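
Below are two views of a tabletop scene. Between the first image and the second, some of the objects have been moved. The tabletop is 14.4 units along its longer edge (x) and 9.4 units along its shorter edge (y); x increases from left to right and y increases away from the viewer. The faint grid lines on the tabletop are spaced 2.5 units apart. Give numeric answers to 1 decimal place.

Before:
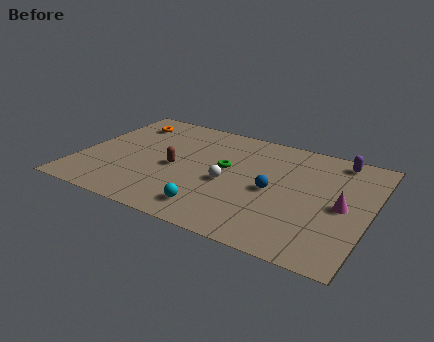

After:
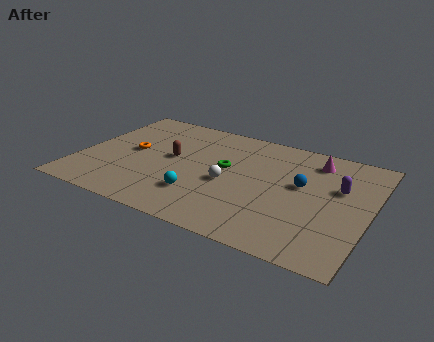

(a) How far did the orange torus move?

2.7

The orange torus was near (1.8, 7.5) before and (2.5, 4.9) after, so it travelled √(0.7² + 2.6²) ≈ 2.7 units.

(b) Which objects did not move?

the green torus and the white sphere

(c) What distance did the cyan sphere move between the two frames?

1.2

From (7.1, 1.6) to (6.3, 2.5), the cyan sphere covered √(0.8² + 0.9²) ≈ 1.2 units.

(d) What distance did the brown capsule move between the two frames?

0.9

From (4.8, 4.3) to (4.5, 5.1), the brown capsule covered √(0.3² + 0.8²) ≈ 0.9 units.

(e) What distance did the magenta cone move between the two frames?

3.6

From (13.1, 4.5) to (11.4, 7.7), the magenta cone covered √(1.7² + 3.2²) ≈ 3.6 units.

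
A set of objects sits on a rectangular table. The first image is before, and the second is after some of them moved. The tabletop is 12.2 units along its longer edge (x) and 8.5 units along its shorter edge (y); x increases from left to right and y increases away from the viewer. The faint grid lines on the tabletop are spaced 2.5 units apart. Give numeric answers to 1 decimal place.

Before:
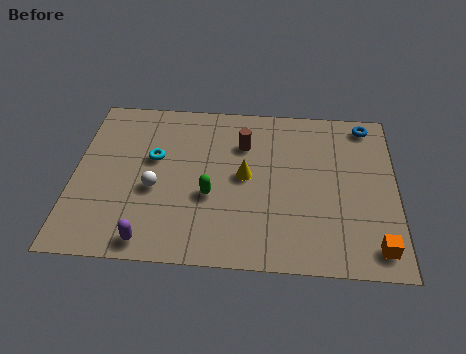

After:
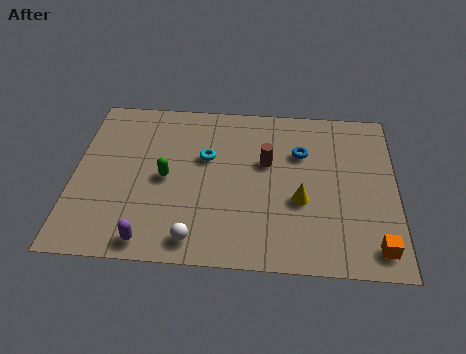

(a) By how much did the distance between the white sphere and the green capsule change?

+1.1

They were about 2.1 units apart before and 3.2 after — 1.1 units further apart.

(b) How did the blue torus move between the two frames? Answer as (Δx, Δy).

(-2.5, -1.7)

The blue torus was at about (11.1, 7.5) and moved to about (8.6, 5.8).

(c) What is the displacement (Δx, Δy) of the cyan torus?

(2.0, 0.2)

The cyan torus was at about (3.0, 5.1) and moved to about (5.0, 5.3).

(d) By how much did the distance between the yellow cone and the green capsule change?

+3.5

They were about 1.7 units apart before and 5.2 after — 3.5 units further apart.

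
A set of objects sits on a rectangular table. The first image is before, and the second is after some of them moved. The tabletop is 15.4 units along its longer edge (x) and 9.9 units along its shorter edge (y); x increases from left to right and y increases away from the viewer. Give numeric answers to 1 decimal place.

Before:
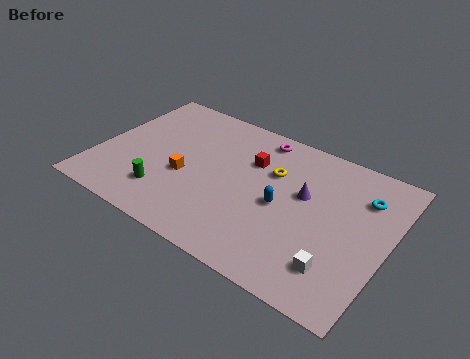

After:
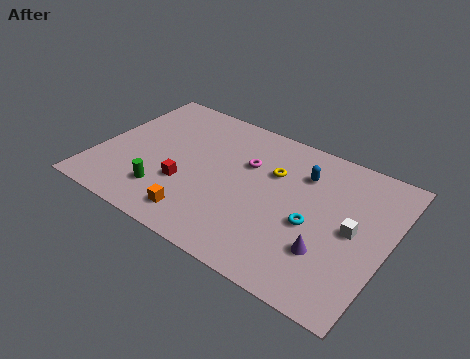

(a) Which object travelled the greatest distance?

the red cube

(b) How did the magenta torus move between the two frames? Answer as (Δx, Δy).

(-0.3, -2.2)

The magenta torus started near (8.0, 8.7) and ended near (7.7, 6.5).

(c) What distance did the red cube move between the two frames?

4.5

From (7.9, 6.8) to (4.9, 3.4), the red cube covered √(3.0² + 3.4²) ≈ 4.5 units.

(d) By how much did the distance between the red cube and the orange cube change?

-2.1

Before: roughly 4.2 units apart; after: 2.1. That's 2.1 units closer together.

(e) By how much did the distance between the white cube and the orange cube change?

-0.3

Before: roughly 8.6 units apart; after: 8.3. That's 0.3 units closer together.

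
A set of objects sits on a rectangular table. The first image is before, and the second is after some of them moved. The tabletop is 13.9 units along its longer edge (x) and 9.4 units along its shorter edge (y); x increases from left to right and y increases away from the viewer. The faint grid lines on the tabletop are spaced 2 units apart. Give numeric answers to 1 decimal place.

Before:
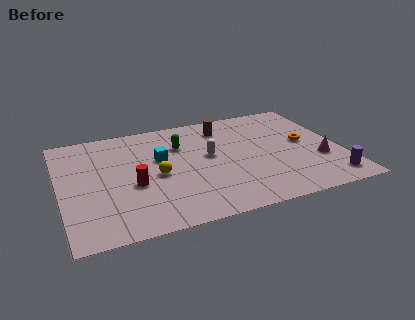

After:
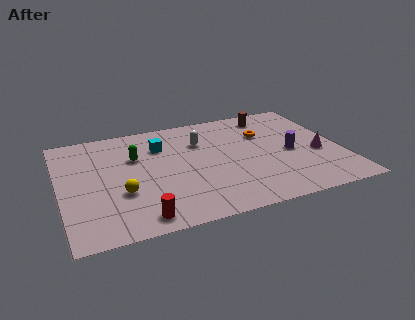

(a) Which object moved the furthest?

the purple cylinder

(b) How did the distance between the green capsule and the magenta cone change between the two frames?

+1.8

They were about 7.4 units apart before and 9.2 after — 1.8 units further apart.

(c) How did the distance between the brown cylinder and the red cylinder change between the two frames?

+3.8

Before: roughly 6.2 units apart; after: 10.0. That's 3.8 units further apart.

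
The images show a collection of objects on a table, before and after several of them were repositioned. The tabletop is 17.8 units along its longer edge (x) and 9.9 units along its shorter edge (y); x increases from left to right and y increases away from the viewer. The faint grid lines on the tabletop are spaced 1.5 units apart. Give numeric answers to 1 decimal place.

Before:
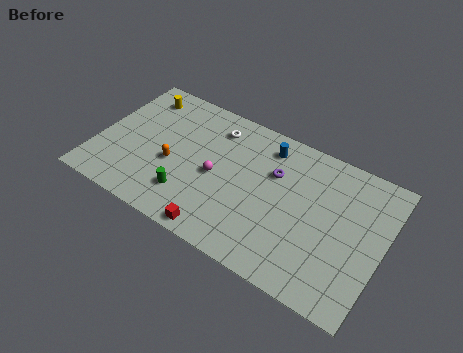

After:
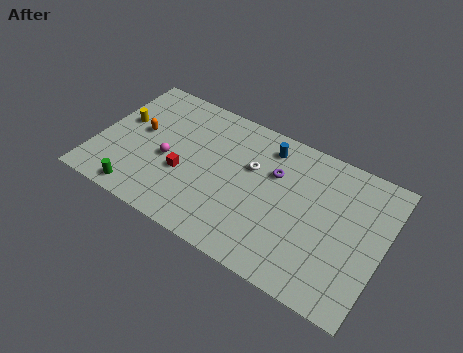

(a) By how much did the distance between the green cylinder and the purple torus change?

+3.1

Before: roughly 6.4 units apart; after: 9.5. That's 3.1 units further apart.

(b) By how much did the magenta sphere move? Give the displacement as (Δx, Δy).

(-3.0, -0.3)

The magenta sphere was at about (7.5, 4.6) and moved to about (4.5, 4.3).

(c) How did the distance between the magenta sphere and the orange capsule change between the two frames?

-0.4

They were about 2.7 units apart before and 2.3 after — 0.4 units closer together.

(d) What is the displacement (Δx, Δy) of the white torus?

(2.6, -1.7)

From the two frames, the white torus sits at roughly (6.9, 8.0) before and (9.5, 6.3) after.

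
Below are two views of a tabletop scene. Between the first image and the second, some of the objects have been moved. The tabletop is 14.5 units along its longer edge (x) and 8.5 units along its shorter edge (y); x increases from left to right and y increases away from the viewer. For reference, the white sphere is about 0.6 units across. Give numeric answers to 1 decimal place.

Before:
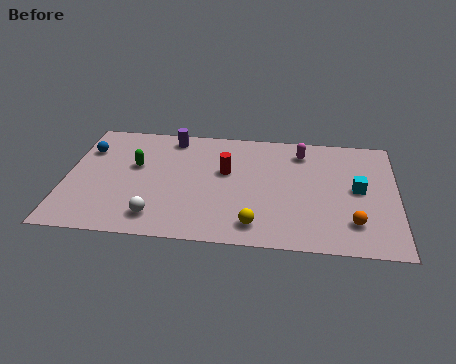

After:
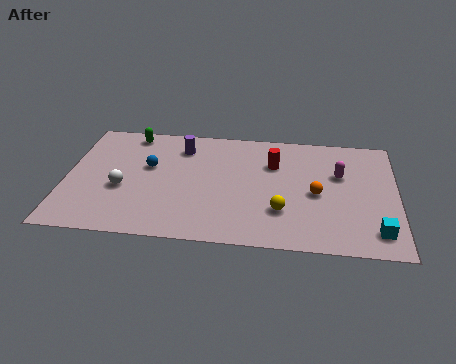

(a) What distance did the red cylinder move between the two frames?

2.2

From (7.0, 5.1) to (9.1, 5.9), the red cylinder covered √(2.1² + 0.8²) ≈ 2.2 units.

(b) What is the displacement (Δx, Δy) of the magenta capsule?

(1.7, -1.5)

The magenta capsule started near (10.3, 6.9) and ended near (12.0, 5.4).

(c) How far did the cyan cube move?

3.0

From (12.8, 4.4) to (13.6, 1.5), the cyan cube covered √(0.8² + 2.9²) ≈ 3.0 units.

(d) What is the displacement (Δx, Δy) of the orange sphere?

(-1.6, 1.9)

The orange sphere was at about (12.6, 2.0) and moved to about (11.0, 3.9).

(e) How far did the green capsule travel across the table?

2.4

The green capsule was near (3.0, 5.1) before and (2.7, 7.5) after, so it travelled √(0.3² + 2.4²) ≈ 2.4 units.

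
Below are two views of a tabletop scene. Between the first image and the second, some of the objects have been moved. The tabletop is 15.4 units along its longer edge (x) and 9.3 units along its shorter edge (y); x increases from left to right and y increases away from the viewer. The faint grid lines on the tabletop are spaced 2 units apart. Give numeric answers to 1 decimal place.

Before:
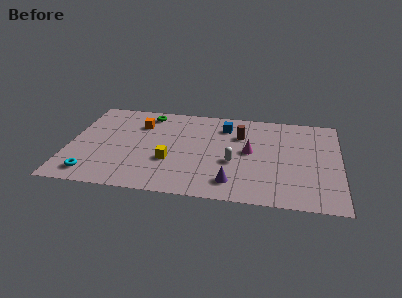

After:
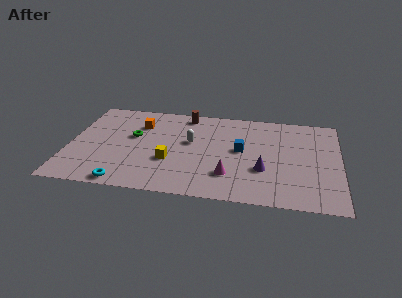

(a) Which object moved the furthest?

the brown cylinder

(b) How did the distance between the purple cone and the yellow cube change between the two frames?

+1.4

Before: roughly 3.9 units apart; after: 5.3. That's 1.4 units further apart.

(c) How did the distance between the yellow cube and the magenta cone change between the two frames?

-1.3

Before: roughly 4.8 units apart; after: 3.5. That's 1.3 units closer together.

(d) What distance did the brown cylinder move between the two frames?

3.6

The brown cylinder was near (9.7, 6.5) before and (6.5, 8.2) after, so it travelled √(3.2² + 1.7²) ≈ 3.6 units.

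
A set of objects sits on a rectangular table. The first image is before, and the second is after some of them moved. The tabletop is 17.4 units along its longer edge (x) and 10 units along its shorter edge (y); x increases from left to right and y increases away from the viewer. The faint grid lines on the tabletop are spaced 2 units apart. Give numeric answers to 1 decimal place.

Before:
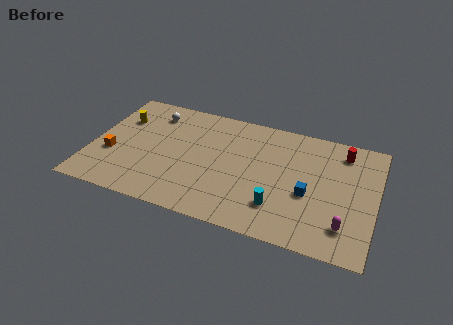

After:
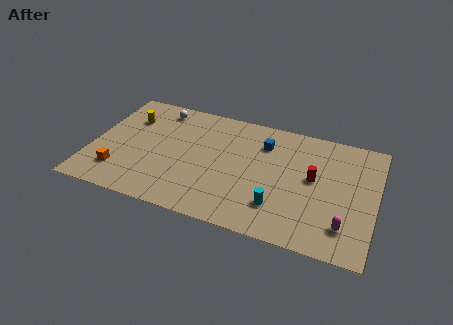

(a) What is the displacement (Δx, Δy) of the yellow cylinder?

(0.5, 0.2)

The yellow cylinder started near (1.5, 7.0) and ended near (2.0, 7.2).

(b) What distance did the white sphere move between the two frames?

0.6

From (3.4, 8.1) to (3.7, 8.6), the white sphere covered √(0.3² + 0.5²) ≈ 0.6 units.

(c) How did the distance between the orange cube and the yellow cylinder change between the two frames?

+1.6

Before: roughly 3.3 units apart; after: 4.9. That's 1.6 units further apart.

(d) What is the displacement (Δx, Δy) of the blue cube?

(-3.0, 3.4)

The blue cube was at about (13.4, 4.1) and moved to about (10.4, 7.5).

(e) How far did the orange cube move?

1.5

The orange cube moved from about (1.3, 3.7) to (1.9, 2.3), a distance of √(0.6² + 1.4²) ≈ 1.5.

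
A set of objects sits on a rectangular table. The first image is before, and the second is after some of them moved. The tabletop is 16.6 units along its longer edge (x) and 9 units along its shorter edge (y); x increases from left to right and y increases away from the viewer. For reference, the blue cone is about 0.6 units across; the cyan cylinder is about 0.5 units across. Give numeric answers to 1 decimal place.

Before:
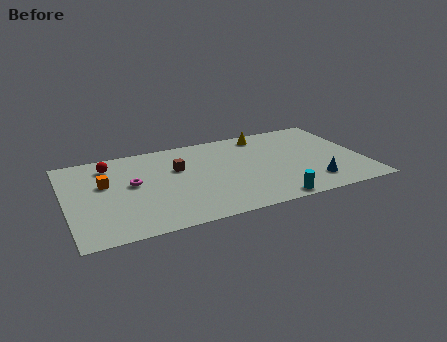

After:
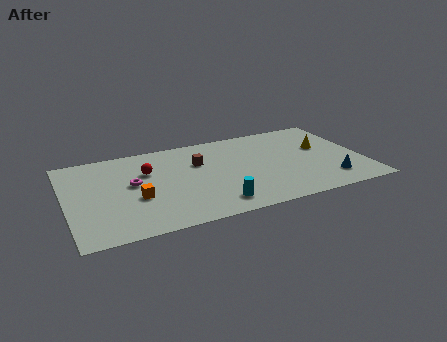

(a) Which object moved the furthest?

the yellow cone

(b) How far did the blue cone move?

1.0

The blue cone moved from about (13.5, 1.9) to (14.5, 1.9), a distance of √(1.0² + 0.0²) ≈ 1.0.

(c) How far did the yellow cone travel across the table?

3.9

The yellow cone moved from about (11.4, 7.8) to (14.5, 5.4), a distance of √(3.1² + 2.4²) ≈ 3.9.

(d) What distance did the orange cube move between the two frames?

2.6

The orange cube moved from about (2.2, 5.5) to (3.8, 3.5), a distance of √(1.6² + 2.0²) ≈ 2.6.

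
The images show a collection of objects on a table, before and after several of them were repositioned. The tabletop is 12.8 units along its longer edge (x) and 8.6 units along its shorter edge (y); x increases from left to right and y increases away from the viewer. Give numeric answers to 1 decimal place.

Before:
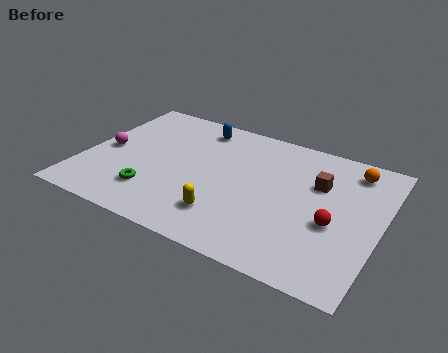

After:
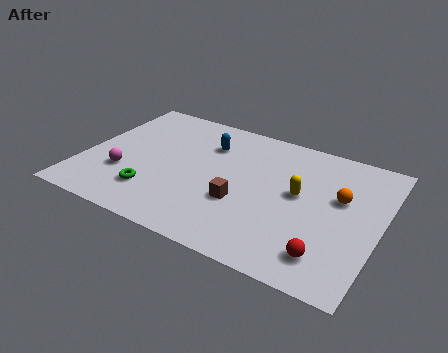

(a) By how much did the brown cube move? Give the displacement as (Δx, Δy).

(-3.0, -2.6)

The brown cube was at about (10.0, 5.7) and moved to about (7.0, 3.1).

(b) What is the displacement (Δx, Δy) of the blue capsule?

(0.6, -1.0)

The blue capsule started near (4.5, 7.3) and ended near (5.1, 6.3).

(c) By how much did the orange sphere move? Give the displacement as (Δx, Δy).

(-0.3, -2.0)

The orange sphere was at about (11.3, 7.2) and moved to about (11.0, 5.2).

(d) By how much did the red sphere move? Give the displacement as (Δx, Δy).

(0.0, -1.9)

From the two frames, the red sphere sits at roughly (10.9, 3.5) before and (10.9, 1.6) after.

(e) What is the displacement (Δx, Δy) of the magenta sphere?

(1.0, -1.3)

From the two frames, the magenta sphere sits at roughly (0.9, 4.1) before and (1.9, 2.8) after.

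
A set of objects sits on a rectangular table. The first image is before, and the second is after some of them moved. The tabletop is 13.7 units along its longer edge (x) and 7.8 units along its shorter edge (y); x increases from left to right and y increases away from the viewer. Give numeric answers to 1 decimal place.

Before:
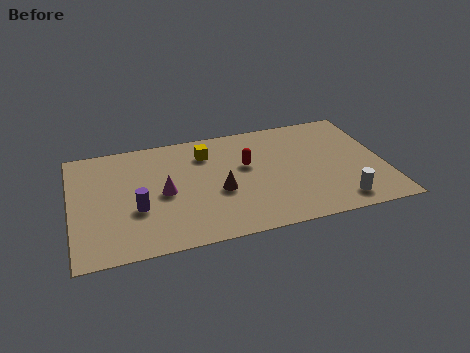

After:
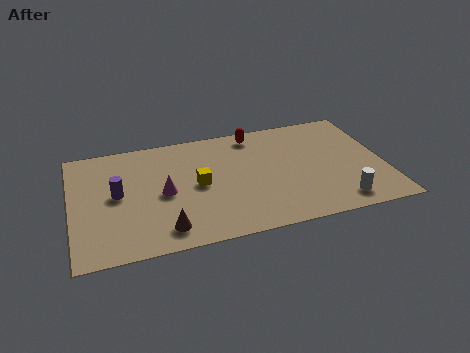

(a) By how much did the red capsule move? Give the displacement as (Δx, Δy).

(0.5, 2.1)

The red capsule started near (7.7, 4.7) and ended near (8.2, 6.8).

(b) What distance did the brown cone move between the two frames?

3.1

The brown cone moved from about (6.4, 3.2) to (3.9, 1.3), a distance of √(2.5² + 1.9²) ≈ 3.1.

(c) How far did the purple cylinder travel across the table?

1.4

From (2.8, 2.9) to (2.0, 4.1), the purple cylinder covered √(0.8² + 1.2²) ≈ 1.4 units.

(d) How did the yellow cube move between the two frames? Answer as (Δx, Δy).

(-0.5, -2.1)

From the two frames, the yellow cube sits at roughly (6.0, 6.0) before and (5.5, 3.9) after.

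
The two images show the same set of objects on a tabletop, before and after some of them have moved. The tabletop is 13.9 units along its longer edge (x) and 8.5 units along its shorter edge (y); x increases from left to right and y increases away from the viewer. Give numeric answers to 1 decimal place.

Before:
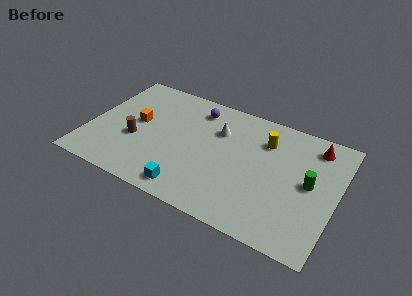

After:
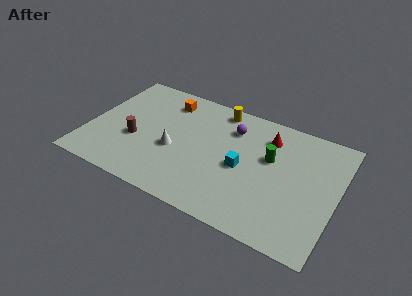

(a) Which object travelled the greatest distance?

the cyan cube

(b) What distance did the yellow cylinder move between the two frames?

3.0

The yellow cylinder was near (9.7, 6.3) before and (6.9, 7.5) after, so it travelled √(2.8² + 1.2²) ≈ 3.0 units.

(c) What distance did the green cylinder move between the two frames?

2.4

The green cylinder was near (12.4, 4.4) before and (10.1, 5.2) after, so it travelled √(2.3² + 0.8²) ≈ 2.4 units.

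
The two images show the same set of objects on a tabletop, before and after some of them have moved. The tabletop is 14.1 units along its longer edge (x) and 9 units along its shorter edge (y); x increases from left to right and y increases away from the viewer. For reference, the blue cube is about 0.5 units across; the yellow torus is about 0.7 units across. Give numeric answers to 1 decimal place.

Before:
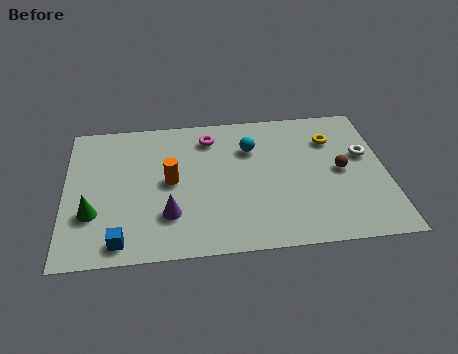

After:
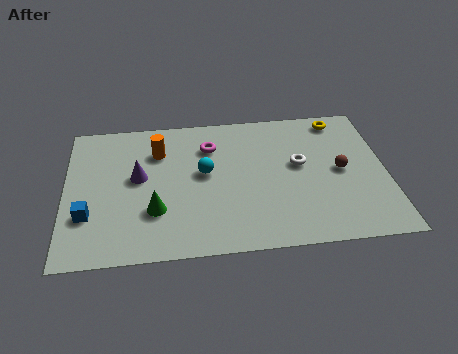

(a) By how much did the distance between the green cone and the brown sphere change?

-2.6

Before: roughly 11.0 units apart; after: 8.4. That's 2.6 units closer together.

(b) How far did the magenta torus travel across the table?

0.6

The magenta torus moved from about (6.4, 7.3) to (6.4, 6.7), a distance of √(0.0² + 0.6²) ≈ 0.6.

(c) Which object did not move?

the brown sphere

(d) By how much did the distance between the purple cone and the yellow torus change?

+1.1

The distance was about 8.4 in the first image and 9.5 in the second, so they moved 1.1 units further apart.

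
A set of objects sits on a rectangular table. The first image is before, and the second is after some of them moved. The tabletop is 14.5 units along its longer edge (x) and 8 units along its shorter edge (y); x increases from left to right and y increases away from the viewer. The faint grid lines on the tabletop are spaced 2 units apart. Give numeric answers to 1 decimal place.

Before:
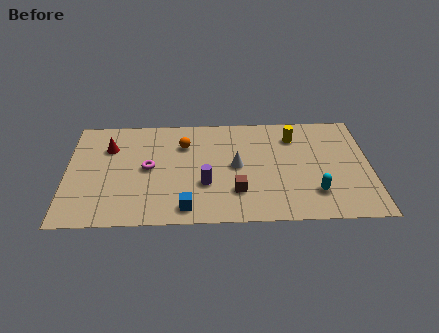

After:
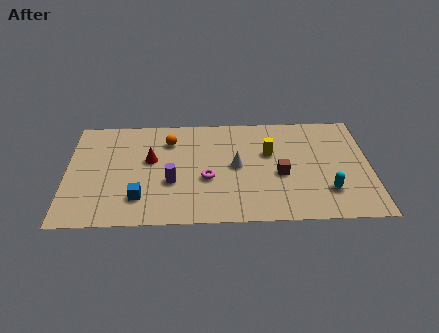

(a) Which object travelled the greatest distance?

the magenta torus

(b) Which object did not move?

the white cone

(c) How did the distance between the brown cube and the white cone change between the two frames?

+0.3

Before: roughly 1.9 units apart; after: 2.2. That's 0.3 units further apart.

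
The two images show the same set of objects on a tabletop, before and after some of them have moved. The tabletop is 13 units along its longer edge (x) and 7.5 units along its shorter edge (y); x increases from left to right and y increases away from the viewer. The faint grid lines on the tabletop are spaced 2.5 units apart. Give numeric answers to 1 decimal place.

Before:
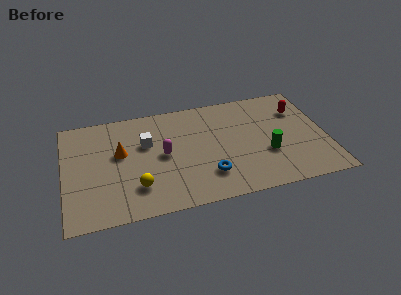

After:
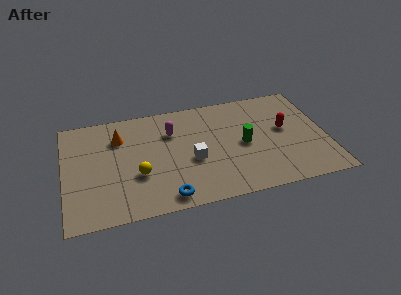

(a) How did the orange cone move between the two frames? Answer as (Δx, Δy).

(0.0, 1.1)

The orange cone started near (2.8, 4.4) and ended near (2.8, 5.5).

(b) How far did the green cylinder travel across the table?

1.4

The green cylinder was near (10.0, 2.7) before and (8.9, 3.6) after, so it travelled √(1.1² + 0.9²) ≈ 1.4 units.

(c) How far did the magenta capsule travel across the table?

1.6

From (4.9, 3.8) to (5.4, 5.3), the magenta capsule covered √(0.5² + 1.5²) ≈ 1.6 units.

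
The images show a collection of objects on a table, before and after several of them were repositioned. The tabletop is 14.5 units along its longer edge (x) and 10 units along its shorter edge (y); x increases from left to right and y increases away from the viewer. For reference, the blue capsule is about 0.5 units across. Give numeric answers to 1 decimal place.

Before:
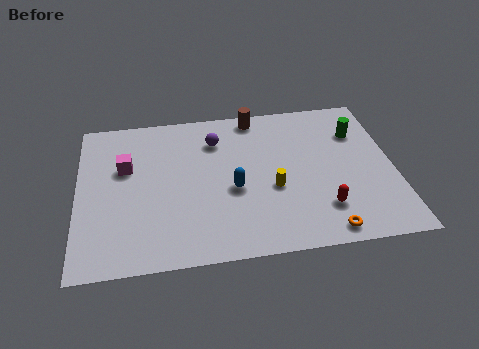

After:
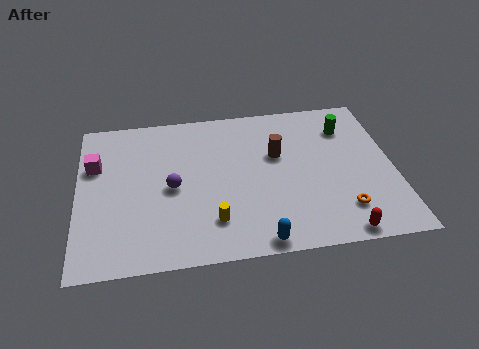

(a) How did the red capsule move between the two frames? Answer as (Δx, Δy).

(0.7, -1.6)

The red capsule started near (11.1, 2.4) and ended near (11.8, 0.8).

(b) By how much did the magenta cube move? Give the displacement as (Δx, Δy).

(-1.4, 0.3)

The magenta cube started near (2.2, 6.3) and ended near (0.8, 6.6).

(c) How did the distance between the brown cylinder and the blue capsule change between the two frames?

+0.6

Before: roughly 4.9 units apart; after: 5.5. That's 0.6 units further apart.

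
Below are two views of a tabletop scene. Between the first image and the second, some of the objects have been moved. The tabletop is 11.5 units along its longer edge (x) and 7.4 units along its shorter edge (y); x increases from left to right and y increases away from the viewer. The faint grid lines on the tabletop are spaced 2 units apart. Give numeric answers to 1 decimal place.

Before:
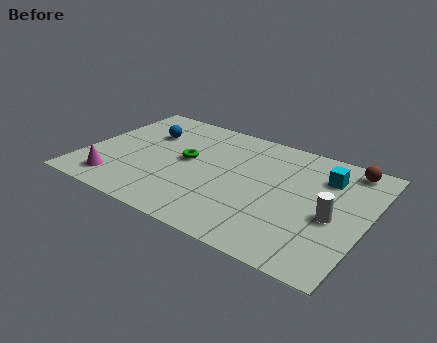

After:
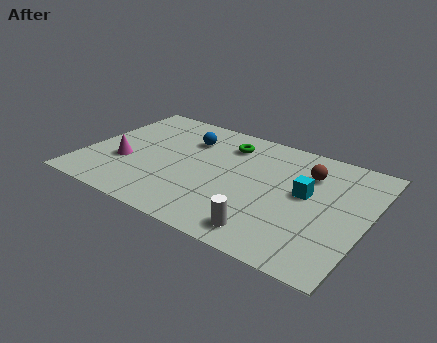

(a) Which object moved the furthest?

the white cylinder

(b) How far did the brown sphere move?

1.9

The brown sphere was near (10.4, 6.5) before and (8.9, 5.4) after, so it travelled √(1.5² + 1.1²) ≈ 1.9 units.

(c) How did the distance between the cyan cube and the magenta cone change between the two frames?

-1.6

The distance was about 9.0 in the first image and 7.4 in the second, so they moved 1.6 units closer together.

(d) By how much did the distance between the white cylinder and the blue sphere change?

-2.3

They were about 8.2 units apart before and 5.9 after — 2.3 units closer together.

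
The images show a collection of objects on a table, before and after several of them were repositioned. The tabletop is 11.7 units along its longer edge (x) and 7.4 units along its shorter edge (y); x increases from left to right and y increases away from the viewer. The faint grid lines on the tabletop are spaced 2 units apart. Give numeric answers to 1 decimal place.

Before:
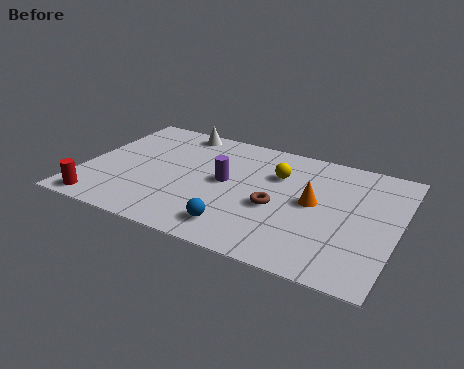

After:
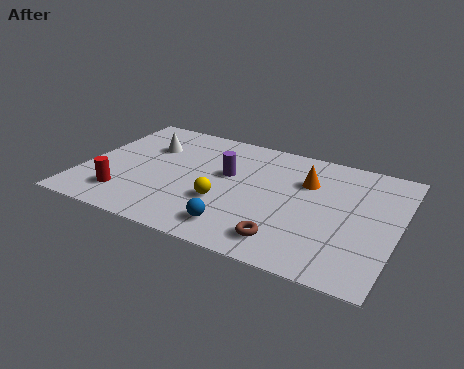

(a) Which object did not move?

the blue sphere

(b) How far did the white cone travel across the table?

1.7

From (3.1, 6.6) to (2.2, 5.1), the white cone covered √(0.9² + 1.5²) ≈ 1.7 units.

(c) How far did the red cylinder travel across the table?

1.1

The red cylinder was near (1.0, 0.8) before and (1.8, 1.6) after, so it travelled √(0.8² + 0.8²) ≈ 1.1 units.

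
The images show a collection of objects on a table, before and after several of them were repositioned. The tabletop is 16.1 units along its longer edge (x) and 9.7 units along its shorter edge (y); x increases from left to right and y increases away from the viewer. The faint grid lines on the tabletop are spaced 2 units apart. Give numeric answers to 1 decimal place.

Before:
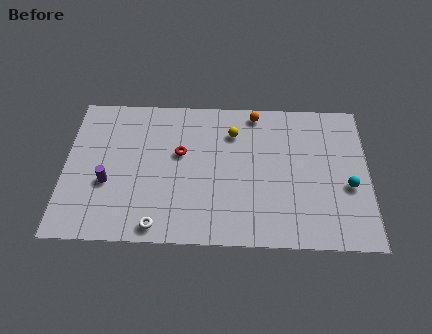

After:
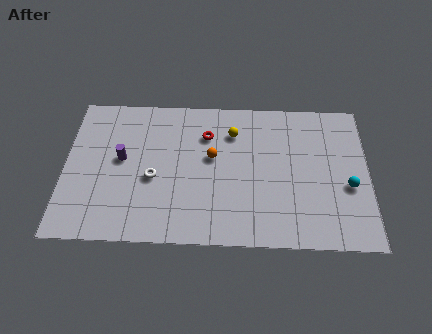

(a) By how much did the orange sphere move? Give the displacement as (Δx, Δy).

(-2.3, -3.1)

The orange sphere started near (10.1, 8.7) and ended near (7.8, 5.6).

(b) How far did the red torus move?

1.9

The red torus was near (6.1, 5.8) before and (7.5, 7.1) after, so it travelled √(1.4² + 1.3²) ≈ 1.9 units.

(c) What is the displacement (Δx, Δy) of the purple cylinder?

(0.7, 1.6)

The purple cylinder was at about (2.3, 3.7) and moved to about (3.0, 5.3).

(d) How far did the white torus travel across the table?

3.1

The white torus was near (5.0, 1.0) before and (4.7, 4.1) after, so it travelled √(0.3² + 3.1²) ≈ 3.1 units.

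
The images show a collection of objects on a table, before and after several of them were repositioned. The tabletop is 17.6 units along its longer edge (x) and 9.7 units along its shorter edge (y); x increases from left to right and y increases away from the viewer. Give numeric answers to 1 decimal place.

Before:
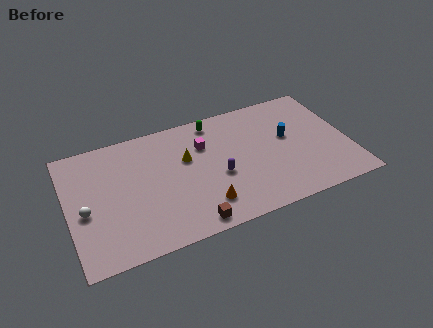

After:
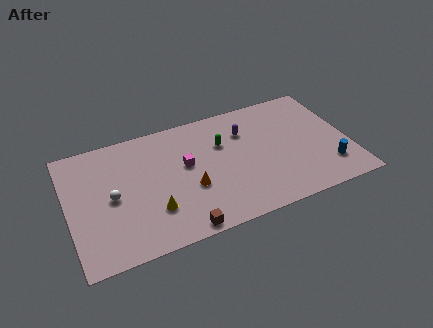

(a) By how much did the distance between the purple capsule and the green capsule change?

-2.9

They were about 4.5 units apart before and 1.6 after — 2.9 units closer together.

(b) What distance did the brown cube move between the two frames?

0.6

The brown cube moved from about (7.2, 1.0) to (6.6, 0.8), a distance of √(0.6² + 0.2²) ≈ 0.6.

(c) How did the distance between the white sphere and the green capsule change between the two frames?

-2.2

They were about 9.5 units apart before and 7.3 after — 2.2 units closer together.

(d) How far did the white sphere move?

1.8

From (1.0, 4.2) to (2.7, 4.7), the white sphere covered √(1.7² + 0.5²) ≈ 1.8 units.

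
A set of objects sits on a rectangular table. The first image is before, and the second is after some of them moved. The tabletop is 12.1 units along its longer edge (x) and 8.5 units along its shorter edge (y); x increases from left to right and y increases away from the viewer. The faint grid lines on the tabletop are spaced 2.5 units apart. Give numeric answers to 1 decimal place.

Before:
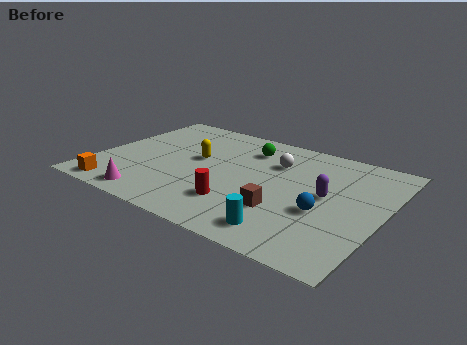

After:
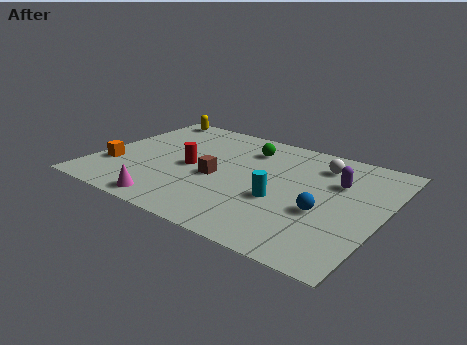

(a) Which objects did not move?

the blue sphere and the green sphere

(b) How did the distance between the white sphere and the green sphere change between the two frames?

+1.7

Before: roughly 1.4 units apart; after: 3.1. That's 1.7 units further apart.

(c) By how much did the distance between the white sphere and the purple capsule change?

-1.5

The distance was about 2.8 in the first image and 1.3 in the second, so they moved 1.5 units closer together.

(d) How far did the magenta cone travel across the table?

0.9

From (2.9, 1.0) to (3.8, 0.9), the magenta cone covered √(0.9² + 0.1²) ≈ 0.9 units.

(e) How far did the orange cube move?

1.8

From (1.4, 0.9) to (0.9, 2.6), the orange cube covered √(0.5² + 1.7²) ≈ 1.8 units.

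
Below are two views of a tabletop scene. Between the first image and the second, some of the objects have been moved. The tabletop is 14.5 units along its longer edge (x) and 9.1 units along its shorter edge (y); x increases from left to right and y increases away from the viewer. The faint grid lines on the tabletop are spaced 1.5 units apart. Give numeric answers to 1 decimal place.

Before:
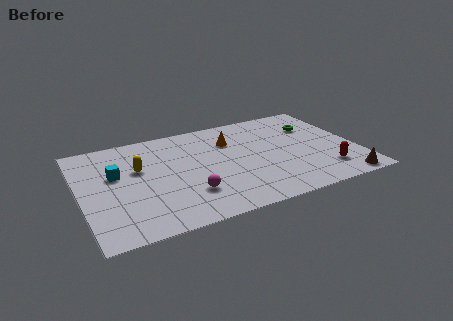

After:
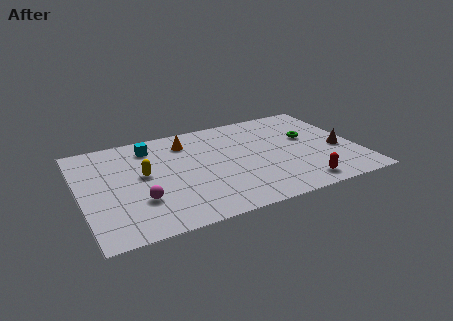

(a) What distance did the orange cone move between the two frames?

2.4

The orange cone was near (8.1, 6.5) before and (5.8, 7.2) after, so it travelled √(2.3² + 0.7²) ≈ 2.4 units.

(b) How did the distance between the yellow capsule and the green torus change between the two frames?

-0.7

Before: roughly 9.5 units apart; after: 8.8. That's 0.7 units closer together.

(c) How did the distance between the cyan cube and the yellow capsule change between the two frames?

+1.3

The distance was about 1.2 in the first image and 2.5 in the second, so they moved 1.3 units further apart.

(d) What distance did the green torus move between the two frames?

1.1

The green torus was near (12.6, 6.4) before and (12.1, 5.4) after, so it travelled √(0.5² + 1.0²) ≈ 1.1 units.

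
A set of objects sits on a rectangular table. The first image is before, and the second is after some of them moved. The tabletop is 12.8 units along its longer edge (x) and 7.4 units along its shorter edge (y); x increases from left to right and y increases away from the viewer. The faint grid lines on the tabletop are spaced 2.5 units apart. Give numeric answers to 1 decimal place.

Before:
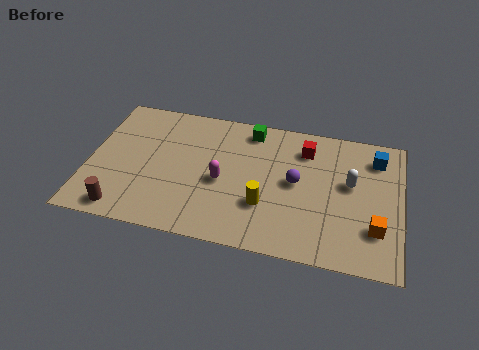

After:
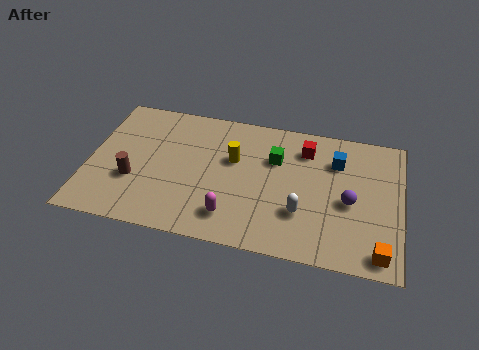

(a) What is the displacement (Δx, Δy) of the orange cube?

(0.2, -1.2)

The orange cube started near (11.8, 2.1) and ended near (12.0, 0.9).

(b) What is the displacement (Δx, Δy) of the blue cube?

(-1.6, -0.5)

The blue cube was at about (11.7, 5.9) and moved to about (10.1, 5.4).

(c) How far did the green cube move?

1.8

From (6.5, 6.4) to (7.6, 5.0), the green cube covered √(1.1² + 1.4²) ≈ 1.8 units.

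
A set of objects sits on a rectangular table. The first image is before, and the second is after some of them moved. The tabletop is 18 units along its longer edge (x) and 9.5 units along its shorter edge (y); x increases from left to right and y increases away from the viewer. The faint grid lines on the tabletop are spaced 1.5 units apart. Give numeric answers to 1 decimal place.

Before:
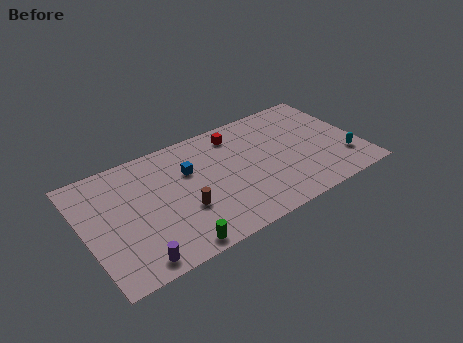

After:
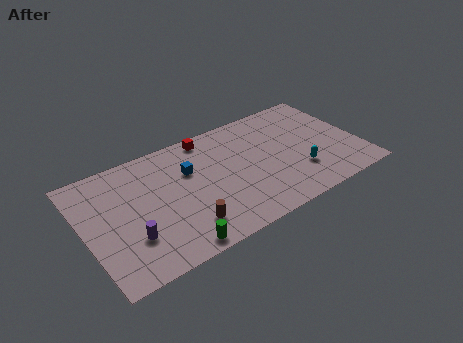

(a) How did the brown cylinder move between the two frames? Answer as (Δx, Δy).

(-0.1, -1.3)

From the two frames, the brown cylinder sits at roughly (6.2, 3.4) before and (6.1, 2.1) after.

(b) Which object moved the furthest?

the cyan capsule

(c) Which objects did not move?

the blue cube and the green cylinder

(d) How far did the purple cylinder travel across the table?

1.8

The purple cylinder moved from about (2.7, 1.1) to (2.7, 2.9), a distance of √(0.0² + 1.8²) ≈ 1.8.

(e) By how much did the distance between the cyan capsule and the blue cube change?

-2.9

They were about 10.5 units apart before and 7.6 after — 2.9 units closer together.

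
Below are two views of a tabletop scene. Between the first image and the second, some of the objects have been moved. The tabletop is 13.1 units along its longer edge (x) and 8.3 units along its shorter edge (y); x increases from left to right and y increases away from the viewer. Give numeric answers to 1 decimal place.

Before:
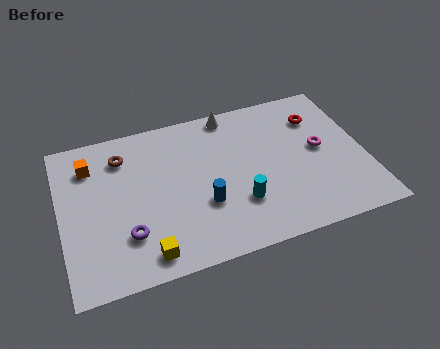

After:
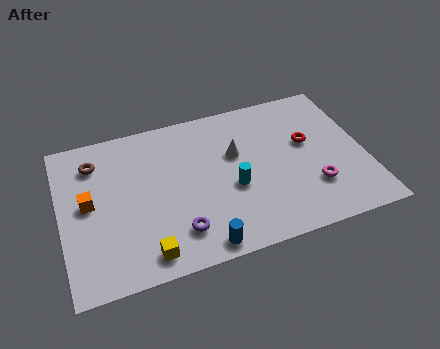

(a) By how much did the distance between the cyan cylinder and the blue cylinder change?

+1.5

Before: roughly 1.6 units apart; after: 3.1. That's 1.5 units further apart.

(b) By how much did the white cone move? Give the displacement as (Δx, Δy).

(0.0, -2.3)

The white cone started near (7.6, 7.5) and ended near (7.6, 5.2).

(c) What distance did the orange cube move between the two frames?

2.0

The orange cube was near (1.4, 6.4) before and (1.2, 4.4) after, so it travelled √(0.2² + 2.0²) ≈ 2.0 units.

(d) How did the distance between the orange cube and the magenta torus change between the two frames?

-0.3

The distance was about 10.0 in the first image and 9.7 in the second, so they moved 0.3 units closer together.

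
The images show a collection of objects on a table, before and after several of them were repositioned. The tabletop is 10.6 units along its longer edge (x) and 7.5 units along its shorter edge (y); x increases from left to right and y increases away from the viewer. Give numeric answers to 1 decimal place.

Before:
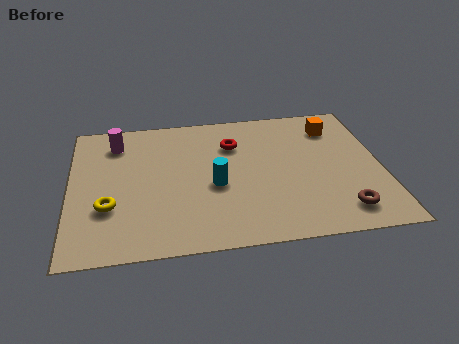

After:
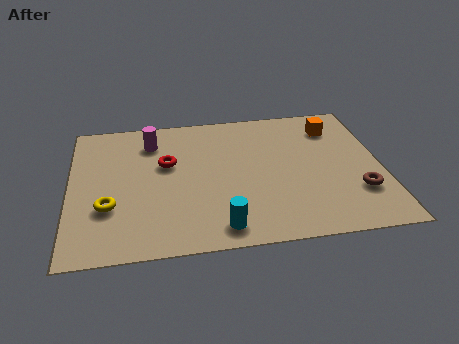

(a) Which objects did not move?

the orange cube and the yellow torus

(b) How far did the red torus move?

2.4

The red torus was near (5.6, 5.4) before and (3.3, 4.6) after, so it travelled √(2.3² + 0.8²) ≈ 2.4 units.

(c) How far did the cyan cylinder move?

2.2

The cyan cylinder moved from about (4.9, 3.2) to (5.0, 1.0), a distance of √(0.1² + 2.2²) ≈ 2.2.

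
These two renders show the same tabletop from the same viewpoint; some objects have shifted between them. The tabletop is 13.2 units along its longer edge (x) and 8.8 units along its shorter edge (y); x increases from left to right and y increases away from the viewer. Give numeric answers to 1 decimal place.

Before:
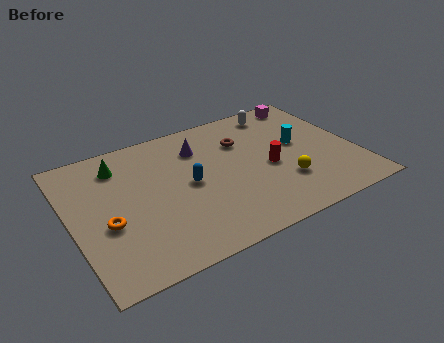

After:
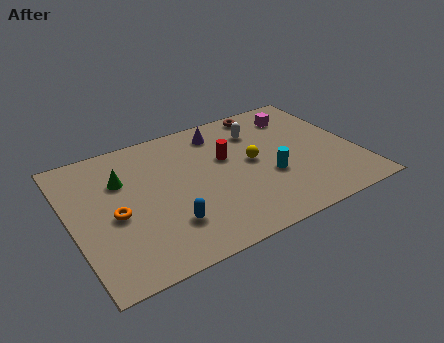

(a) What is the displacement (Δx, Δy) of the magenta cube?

(-0.7, -0.8)

From the two frames, the magenta cube sits at roughly (11.7, 7.8) before and (11.0, 7.0) after.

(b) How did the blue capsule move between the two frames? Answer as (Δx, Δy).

(-1.3, -2.1)

The blue capsule started near (5.4, 4.4) and ended near (4.1, 2.3).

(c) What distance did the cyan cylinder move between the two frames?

2.3

The cyan cylinder was near (10.7, 4.9) before and (9.0, 3.3) after, so it travelled √(1.7² + 1.6²) ≈ 2.3 units.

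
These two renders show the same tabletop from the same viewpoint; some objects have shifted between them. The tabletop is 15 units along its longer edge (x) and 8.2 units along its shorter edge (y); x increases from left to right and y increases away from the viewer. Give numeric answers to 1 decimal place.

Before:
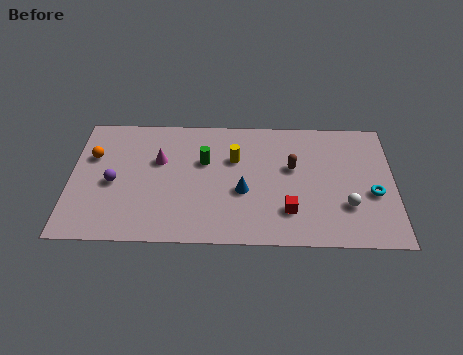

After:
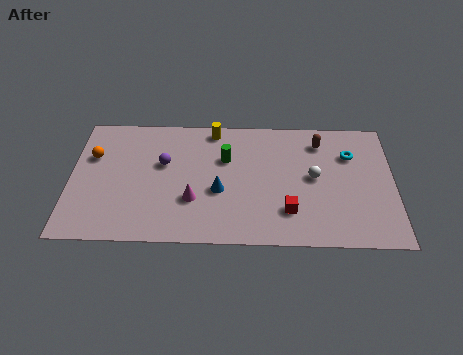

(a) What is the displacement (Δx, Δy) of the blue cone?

(-1.1, 0.0)

The blue cone started near (8.0, 3.3) and ended near (6.9, 3.3).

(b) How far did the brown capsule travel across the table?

2.1

The brown capsule was near (10.3, 4.9) before and (11.6, 6.6) after, so it travelled √(1.3² + 1.7²) ≈ 2.1 units.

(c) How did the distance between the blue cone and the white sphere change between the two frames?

-0.4

They were about 4.9 units apart before and 4.5 after — 0.4 units closer together.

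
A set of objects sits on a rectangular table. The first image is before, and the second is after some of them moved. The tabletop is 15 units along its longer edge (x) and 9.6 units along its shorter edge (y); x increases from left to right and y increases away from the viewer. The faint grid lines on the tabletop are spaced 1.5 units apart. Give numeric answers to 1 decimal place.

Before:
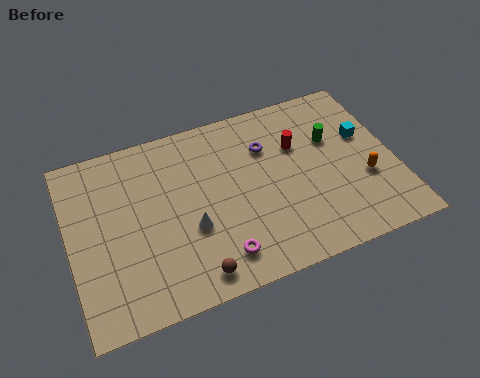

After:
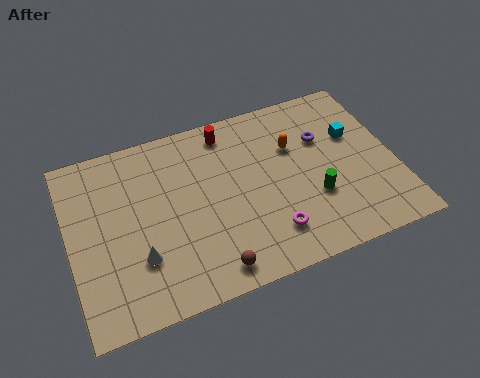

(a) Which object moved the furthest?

the orange capsule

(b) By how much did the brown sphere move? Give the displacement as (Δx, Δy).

(0.8, 0.0)

From the two frames, the brown sphere sits at roughly (5.3, 1.2) before and (6.1, 1.2) after.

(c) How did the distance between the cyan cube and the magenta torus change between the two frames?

-2.5

Before: roughly 8.4 units apart; after: 5.9. That's 2.5 units closer together.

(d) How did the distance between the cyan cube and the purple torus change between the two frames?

-3.2

They were about 4.6 units apart before and 1.4 after — 3.2 units closer together.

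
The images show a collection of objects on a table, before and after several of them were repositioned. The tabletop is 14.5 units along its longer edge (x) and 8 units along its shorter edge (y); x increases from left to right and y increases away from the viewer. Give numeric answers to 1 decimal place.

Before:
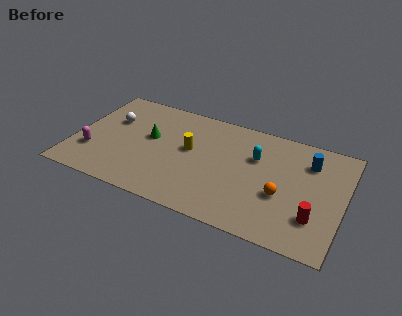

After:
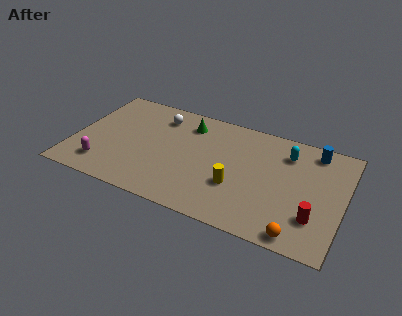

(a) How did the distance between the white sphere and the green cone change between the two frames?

-0.7

The distance was about 2.3 in the first image and 1.6 in the second, so they moved 0.7 units closer together.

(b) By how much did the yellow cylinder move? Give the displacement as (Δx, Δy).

(2.7, -1.7)

The yellow cylinder started near (6.2, 4.5) and ended near (8.9, 2.8).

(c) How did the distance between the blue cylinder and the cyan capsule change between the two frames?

-1.3

They were about 2.9 units apart before and 1.6 after — 1.3 units closer together.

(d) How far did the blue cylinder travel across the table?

0.9

From (12.5, 6.0) to (12.7, 6.9), the blue cylinder covered √(0.2² + 0.9²) ≈ 0.9 units.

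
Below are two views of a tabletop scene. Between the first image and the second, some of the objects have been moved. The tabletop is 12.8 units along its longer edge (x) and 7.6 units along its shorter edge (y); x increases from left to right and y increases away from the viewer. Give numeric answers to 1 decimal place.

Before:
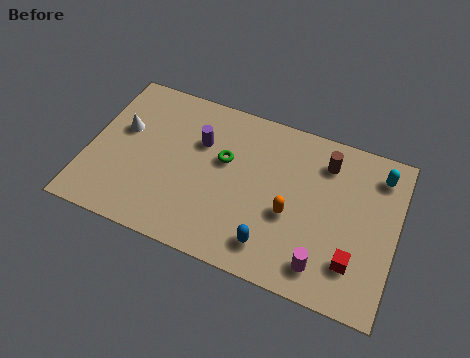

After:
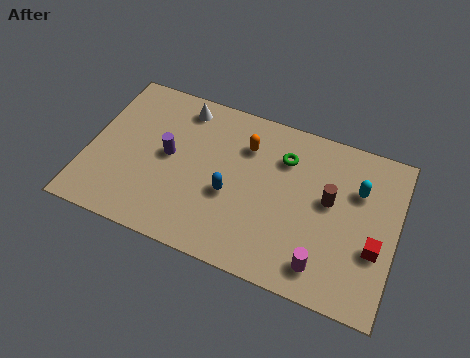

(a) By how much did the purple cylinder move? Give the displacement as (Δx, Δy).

(-1.2, -1.1)

From the two frames, the purple cylinder sits at roughly (4.5, 5.1) before and (3.3, 4.0) after.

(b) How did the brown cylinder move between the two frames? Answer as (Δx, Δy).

(0.3, -1.7)

From the two frames, the brown cylinder sits at roughly (9.7, 6.0) before and (10.0, 4.3) after.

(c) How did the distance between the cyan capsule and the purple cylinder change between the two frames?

+0.4

They were about 7.5 units apart before and 7.9 after — 0.4 units further apart.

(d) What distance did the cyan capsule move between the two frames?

1.3

The cyan capsule was near (11.9, 6.2) before and (11.1, 5.2) after, so it travelled √(0.8² + 1.0²) ≈ 1.3 units.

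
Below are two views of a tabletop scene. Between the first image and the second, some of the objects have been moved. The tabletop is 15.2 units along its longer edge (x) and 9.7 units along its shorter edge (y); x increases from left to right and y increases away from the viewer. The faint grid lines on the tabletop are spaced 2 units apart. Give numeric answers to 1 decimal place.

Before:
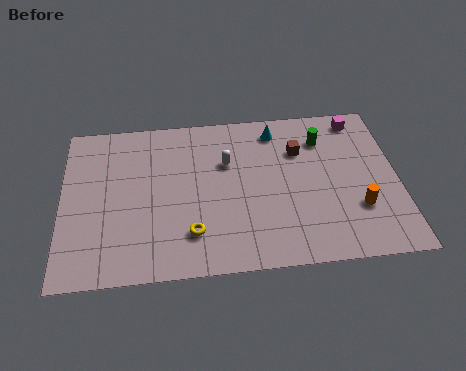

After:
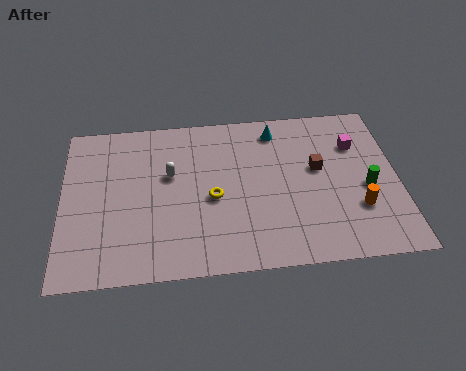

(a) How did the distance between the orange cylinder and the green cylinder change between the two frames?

-3.3

The distance was about 4.6 in the first image and 1.3 in the second, so they moved 3.3 units closer together.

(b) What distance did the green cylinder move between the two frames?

3.7

From (11.9, 7.4) to (13.8, 4.2), the green cylinder covered √(1.9² + 3.2²) ≈ 3.7 units.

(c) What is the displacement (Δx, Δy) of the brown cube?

(0.8, -1.2)

The brown cube was at about (10.8, 6.8) and moved to about (11.6, 5.6).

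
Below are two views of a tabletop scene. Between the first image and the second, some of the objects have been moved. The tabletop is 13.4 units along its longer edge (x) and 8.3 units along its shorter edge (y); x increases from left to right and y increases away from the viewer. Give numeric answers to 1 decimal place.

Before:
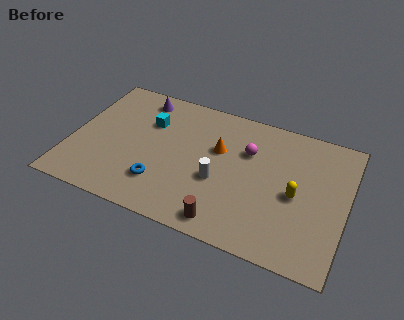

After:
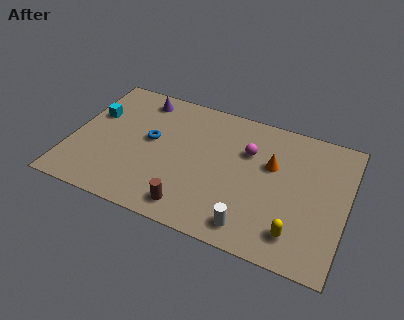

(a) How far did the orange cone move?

2.6

The orange cone was near (7.1, 5.2) before and (9.7, 5.2) after, so it travelled √(2.6² + 0.0²) ≈ 2.6 units.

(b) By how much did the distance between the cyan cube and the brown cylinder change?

+0.3

They were about 6.4 units apart before and 6.7 after — 0.3 units further apart.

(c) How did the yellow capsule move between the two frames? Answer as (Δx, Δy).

(0.2, -2.2)

From the two frames, the yellow capsule sits at roughly (11.0, 3.8) before and (11.2, 1.6) after.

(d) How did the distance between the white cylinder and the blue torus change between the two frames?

+3.3

Before: roughly 3.0 units apart; after: 6.3. That's 3.3 units further apart.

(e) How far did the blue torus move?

2.6

The blue torus was near (4.6, 2.1) before and (3.8, 4.6) after, so it travelled √(0.8² + 2.5²) ≈ 2.6 units.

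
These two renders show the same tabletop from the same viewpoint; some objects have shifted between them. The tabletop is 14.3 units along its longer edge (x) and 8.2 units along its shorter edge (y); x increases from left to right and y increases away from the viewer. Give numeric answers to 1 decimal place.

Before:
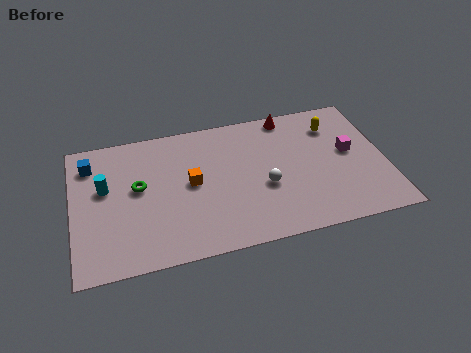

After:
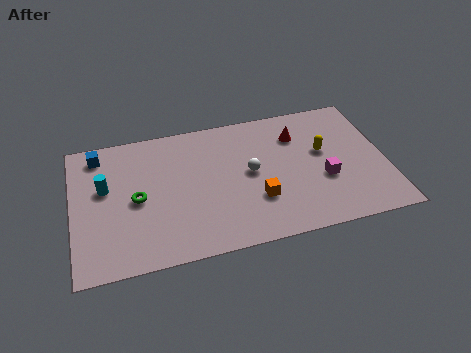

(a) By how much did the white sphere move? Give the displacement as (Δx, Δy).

(-0.6, 1.0)

From the two frames, the white sphere sits at roughly (8.7, 3.3) before and (8.1, 4.3) after.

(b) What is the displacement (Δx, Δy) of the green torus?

(-0.1, -0.7)

From the two frames, the green torus sits at roughly (3.0, 4.6) before and (2.9, 3.9) after.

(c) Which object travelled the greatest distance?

the orange cube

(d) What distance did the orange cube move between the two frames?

3.4

The orange cube moved from about (5.4, 4.3) to (8.3, 2.6), a distance of √(2.9² + 1.7²) ≈ 3.4.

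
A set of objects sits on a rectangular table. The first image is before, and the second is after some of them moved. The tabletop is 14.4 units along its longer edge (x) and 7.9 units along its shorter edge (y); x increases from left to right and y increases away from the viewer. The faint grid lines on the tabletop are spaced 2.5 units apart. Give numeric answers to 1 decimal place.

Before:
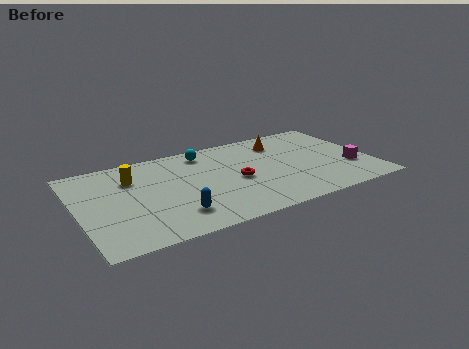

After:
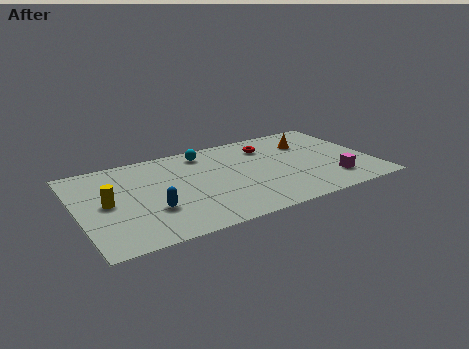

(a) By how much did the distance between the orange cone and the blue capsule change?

+1.4

They were about 7.4 units apart before and 8.8 after — 1.4 units further apart.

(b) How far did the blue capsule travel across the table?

1.3

The blue capsule was near (4.4, 1.8) before and (3.4, 2.6) after, so it travelled √(1.0² + 0.8²) ≈ 1.3 units.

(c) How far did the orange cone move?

1.4

The orange cone moved from about (10.3, 6.2) to (11.6, 5.7), a distance of √(1.3² + 0.5²) ≈ 1.4.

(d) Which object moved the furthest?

the red torus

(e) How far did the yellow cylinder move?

2.2

The yellow cylinder moved from about (2.8, 5.7) to (1.4, 4.0), a distance of √(1.4² + 1.7²) ≈ 2.2.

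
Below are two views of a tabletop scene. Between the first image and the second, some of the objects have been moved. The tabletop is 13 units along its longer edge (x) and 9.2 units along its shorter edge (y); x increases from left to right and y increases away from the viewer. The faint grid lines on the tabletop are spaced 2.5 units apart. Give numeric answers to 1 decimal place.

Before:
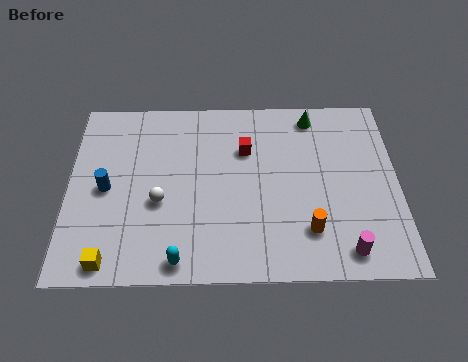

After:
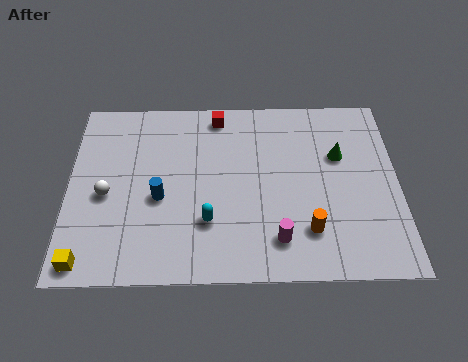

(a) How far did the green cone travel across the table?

2.3

The green cone was near (9.7, 8.0) before and (10.7, 5.9) after, so it travelled √(1.0² + 2.1²) ≈ 2.3 units.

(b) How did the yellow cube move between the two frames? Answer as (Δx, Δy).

(-0.9, 0.0)

From the two frames, the yellow cube sits at roughly (1.7, 0.9) before and (0.8, 0.9) after.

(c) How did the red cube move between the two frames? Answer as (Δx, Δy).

(-1.1, 1.8)

From the two frames, the red cube sits at roughly (7.0, 6.3) before and (5.9, 8.1) after.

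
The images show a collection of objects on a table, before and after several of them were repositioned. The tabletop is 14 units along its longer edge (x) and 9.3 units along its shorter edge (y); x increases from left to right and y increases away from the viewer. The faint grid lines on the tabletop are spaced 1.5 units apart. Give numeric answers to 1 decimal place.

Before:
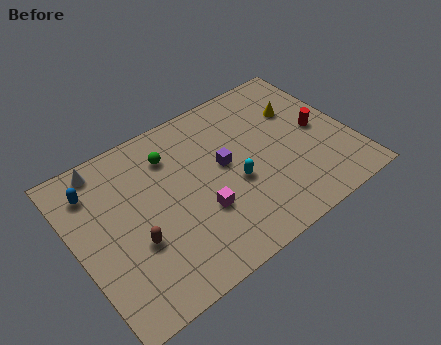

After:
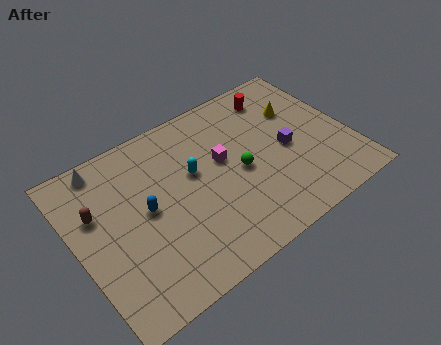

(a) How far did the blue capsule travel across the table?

3.3

The blue capsule moved from about (1.3, 7.3) to (3.5, 4.8), a distance of √(2.2² + 2.5²) ≈ 3.3.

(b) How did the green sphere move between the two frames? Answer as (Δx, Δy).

(3.1, -2.8)

The green sphere was at about (5.2, 7.1) and moved to about (8.3, 4.3).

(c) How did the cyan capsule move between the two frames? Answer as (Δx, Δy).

(-1.8, 1.7)

From the two frames, the cyan capsule sits at roughly (7.9, 3.8) before and (6.1, 5.5) after.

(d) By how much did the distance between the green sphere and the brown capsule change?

+2.8

Before: roughly 4.5 units apart; after: 7.3. That's 2.8 units further apart.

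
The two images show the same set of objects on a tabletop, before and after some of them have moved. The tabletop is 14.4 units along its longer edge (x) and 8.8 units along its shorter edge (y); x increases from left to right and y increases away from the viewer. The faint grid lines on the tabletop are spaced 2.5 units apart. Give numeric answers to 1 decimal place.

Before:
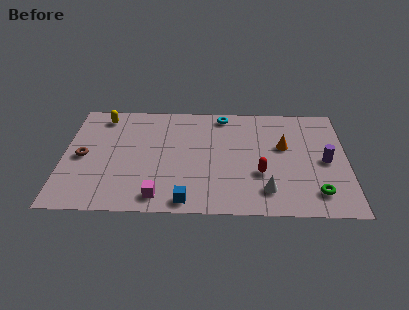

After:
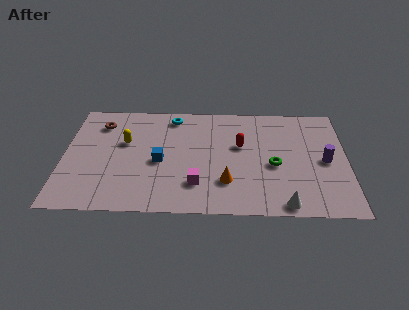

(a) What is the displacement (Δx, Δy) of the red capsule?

(-1.0, 2.2)

From the two frames, the red capsule sits at roughly (10.0, 3.1) before and (9.0, 5.3) after.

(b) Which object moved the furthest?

the orange cone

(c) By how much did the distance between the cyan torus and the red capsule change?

-0.9

Before: roughly 5.1 units apart; after: 4.2. That's 0.9 units closer together.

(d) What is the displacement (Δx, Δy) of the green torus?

(-2.1, 2.1)

The green torus started near (12.8, 1.7) and ended near (10.7, 3.8).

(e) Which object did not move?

the purple cylinder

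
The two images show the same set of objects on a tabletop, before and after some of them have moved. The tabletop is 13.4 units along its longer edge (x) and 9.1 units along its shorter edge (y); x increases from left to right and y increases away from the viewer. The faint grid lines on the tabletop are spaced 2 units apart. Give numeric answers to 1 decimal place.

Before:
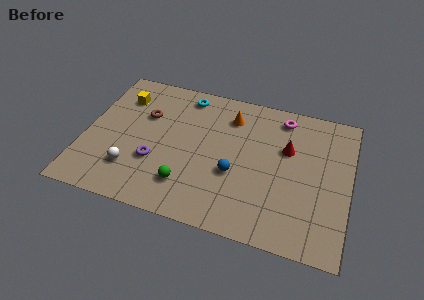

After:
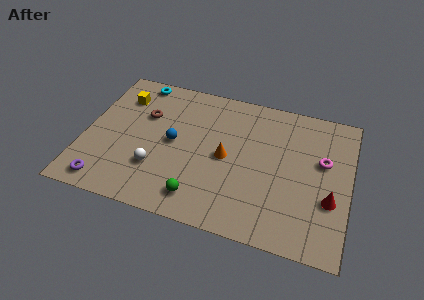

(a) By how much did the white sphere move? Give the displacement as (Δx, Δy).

(1.2, 0.4)

The white sphere started near (2.6, 2.3) and ended near (3.8, 2.7).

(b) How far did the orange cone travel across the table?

2.7

From (7.2, 7.1) to (7.2, 4.4), the orange cone covered √(0.0² + 2.7²) ≈ 2.7 units.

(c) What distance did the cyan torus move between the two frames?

2.5

The cyan torus was near (4.8, 7.9) before and (2.3, 8.2) after, so it travelled √(2.5² + 0.3²) ≈ 2.5 units.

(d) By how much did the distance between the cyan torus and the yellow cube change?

-1.9

They were about 3.4 units apart before and 1.5 after — 1.9 units closer together.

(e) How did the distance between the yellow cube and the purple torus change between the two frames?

+1.5

Before: roughly 4.3 units apart; after: 5.8. That's 1.5 units further apart.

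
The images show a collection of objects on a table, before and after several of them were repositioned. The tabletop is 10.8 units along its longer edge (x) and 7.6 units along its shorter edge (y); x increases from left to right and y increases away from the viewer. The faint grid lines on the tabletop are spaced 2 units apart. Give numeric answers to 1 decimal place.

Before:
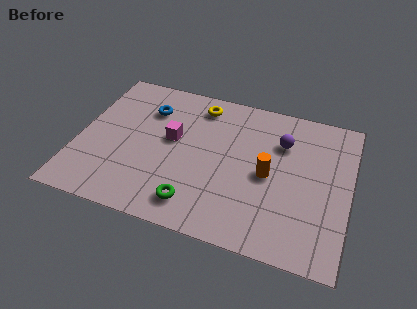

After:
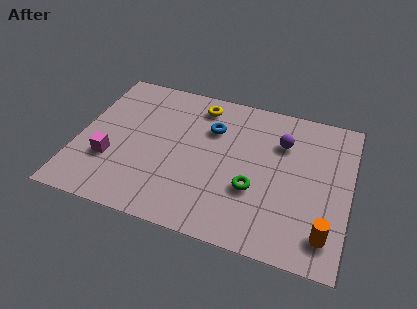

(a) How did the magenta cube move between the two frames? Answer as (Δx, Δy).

(-2.3, -1.8)

The magenta cube started near (3.7, 4.3) and ended near (1.4, 2.5).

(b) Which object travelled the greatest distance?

the orange cylinder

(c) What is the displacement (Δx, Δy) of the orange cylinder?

(2.4, -2.2)

The orange cylinder was at about (7.6, 3.6) and moved to about (10.0, 1.4).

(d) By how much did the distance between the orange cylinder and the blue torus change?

+0.8

The distance was about 5.4 in the first image and 6.2 in the second, so they moved 0.8 units further apart.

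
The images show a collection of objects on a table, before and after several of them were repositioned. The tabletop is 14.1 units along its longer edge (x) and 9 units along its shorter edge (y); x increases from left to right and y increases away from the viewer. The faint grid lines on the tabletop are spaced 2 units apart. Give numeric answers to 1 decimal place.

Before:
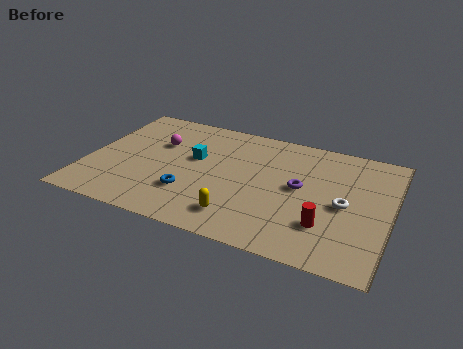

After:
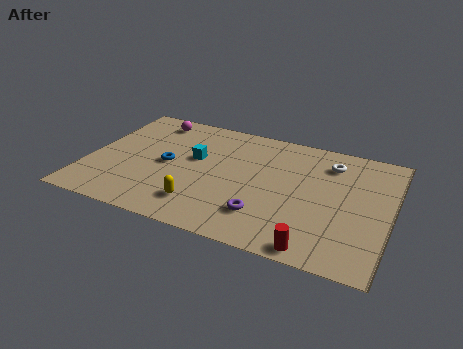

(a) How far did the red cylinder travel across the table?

1.7

The red cylinder was near (11.3, 2.5) before and (11.0, 0.8) after, so it travelled √(0.3² + 1.7²) ≈ 1.7 units.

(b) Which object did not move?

the cyan cube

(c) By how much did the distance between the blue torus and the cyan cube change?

-1.2

The distance was about 2.7 in the first image and 1.5 in the second, so they moved 1.2 units closer together.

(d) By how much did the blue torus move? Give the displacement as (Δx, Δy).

(-1.3, 1.8)

The blue torus started near (5.0, 2.6) and ended near (3.7, 4.4).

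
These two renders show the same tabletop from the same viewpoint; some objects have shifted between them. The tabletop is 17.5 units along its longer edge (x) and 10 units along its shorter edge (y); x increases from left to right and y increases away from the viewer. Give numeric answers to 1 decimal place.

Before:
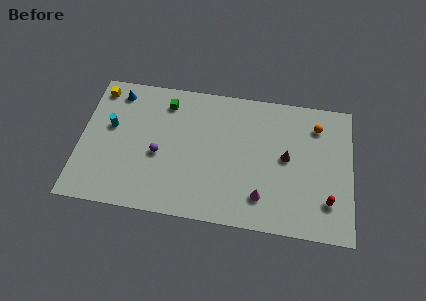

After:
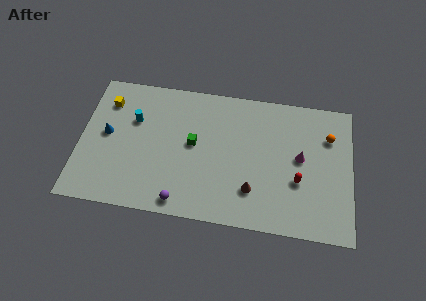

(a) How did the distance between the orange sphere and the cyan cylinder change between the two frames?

-0.8

The distance was about 13.4 in the first image and 12.6 in the second, so they moved 0.8 units closer together.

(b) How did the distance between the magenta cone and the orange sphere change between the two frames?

-4.1

The distance was about 6.6 in the first image and 2.5 in the second, so they moved 4.1 units closer together.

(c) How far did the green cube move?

3.4

The green cube moved from about (5.4, 8.2) to (7.3, 5.4), a distance of √(1.9² + 2.8²) ≈ 3.4.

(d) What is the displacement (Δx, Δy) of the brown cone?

(-2.1, -2.7)

The brown cone was at about (13.3, 5.3) and moved to about (11.2, 2.6).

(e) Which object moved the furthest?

the magenta cone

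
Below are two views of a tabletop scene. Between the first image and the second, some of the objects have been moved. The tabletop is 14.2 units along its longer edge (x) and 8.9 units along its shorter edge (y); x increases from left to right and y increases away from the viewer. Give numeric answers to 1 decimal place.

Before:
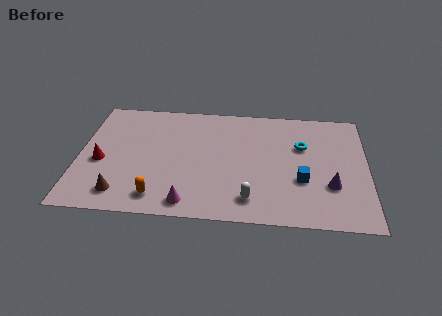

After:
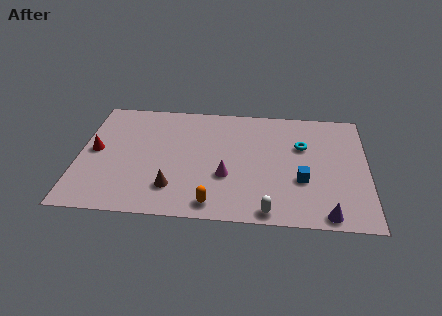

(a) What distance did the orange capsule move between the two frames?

2.7

The orange capsule moved from about (4.0, 1.4) to (6.7, 1.1), a distance of √(2.7² + 0.3²) ≈ 2.7.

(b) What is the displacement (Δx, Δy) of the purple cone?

(-0.2, -2.1)

The purple cone started near (12.4, 2.9) and ended near (12.2, 0.8).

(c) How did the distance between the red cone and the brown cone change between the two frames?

+2.1

Before: roughly 2.5 units apart; after: 4.6. That's 2.1 units further apart.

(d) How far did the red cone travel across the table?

0.9

From (1.1, 3.8) to (0.8, 4.6), the red cone covered √(0.3² + 0.8²) ≈ 0.9 units.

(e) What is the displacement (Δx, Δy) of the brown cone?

(2.5, 0.6)

The brown cone was at about (2.2, 1.5) and moved to about (4.7, 2.1).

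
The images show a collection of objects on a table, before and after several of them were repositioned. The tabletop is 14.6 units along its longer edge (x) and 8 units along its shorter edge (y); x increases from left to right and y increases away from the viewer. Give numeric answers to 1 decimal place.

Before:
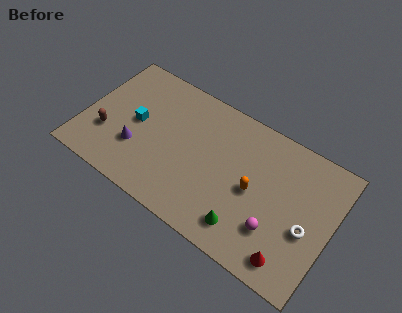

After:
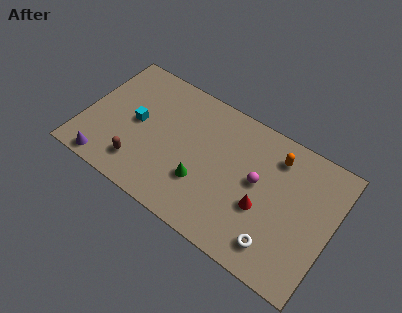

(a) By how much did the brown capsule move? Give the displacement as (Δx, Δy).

(2.1, -0.9)

The brown capsule started near (1.5, 2.6) and ended near (3.6, 1.7).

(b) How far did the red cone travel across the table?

2.8

The red cone was near (12.7, 1.2) before and (10.7, 3.1) after, so it travelled √(2.0² + 1.9²) ≈ 2.8 units.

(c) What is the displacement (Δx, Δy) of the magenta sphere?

(-1.4, 2.1)

From the two frames, the magenta sphere sits at roughly (11.6, 2.3) before and (10.2, 4.4) after.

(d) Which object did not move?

the cyan cube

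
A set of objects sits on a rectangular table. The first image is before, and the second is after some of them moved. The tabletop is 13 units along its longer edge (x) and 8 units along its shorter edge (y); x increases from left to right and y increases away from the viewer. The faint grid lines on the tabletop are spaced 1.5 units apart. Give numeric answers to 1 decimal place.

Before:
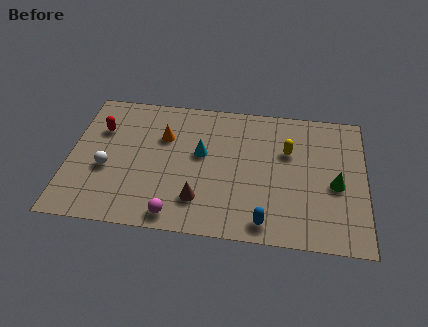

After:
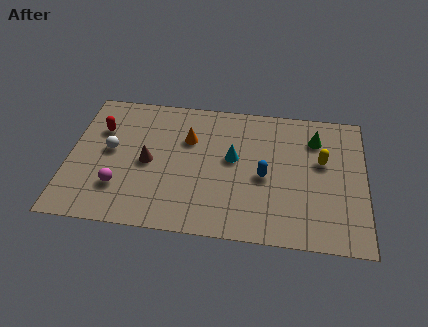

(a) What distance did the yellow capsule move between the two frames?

1.6

From (9.6, 5.2) to (11.1, 4.8), the yellow capsule covered √(1.5² + 0.4²) ≈ 1.6 units.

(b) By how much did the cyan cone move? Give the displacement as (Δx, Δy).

(1.4, -0.1)

The cyan cone started near (5.8, 4.6) and ended near (7.2, 4.5).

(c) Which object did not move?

the red capsule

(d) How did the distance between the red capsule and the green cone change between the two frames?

-1.1

They were about 10.6 units apart before and 9.5 after — 1.1 units closer together.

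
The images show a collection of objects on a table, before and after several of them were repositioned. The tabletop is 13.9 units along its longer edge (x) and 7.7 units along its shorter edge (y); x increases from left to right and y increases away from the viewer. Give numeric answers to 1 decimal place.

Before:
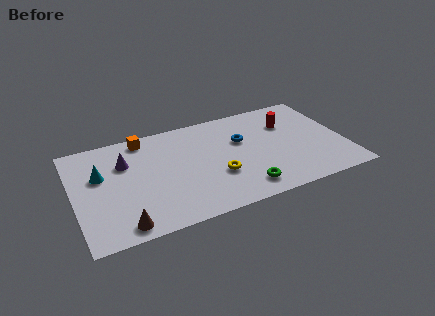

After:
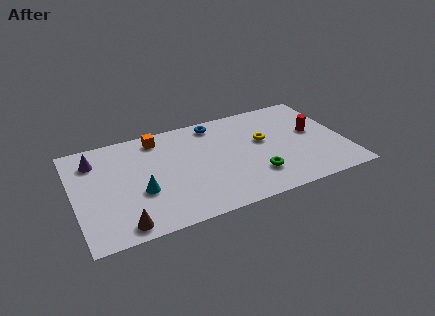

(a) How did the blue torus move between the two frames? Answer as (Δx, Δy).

(-1.2, 1.8)

From the two frames, the blue torus sits at roughly (8.7, 4.9) before and (7.5, 6.7) after.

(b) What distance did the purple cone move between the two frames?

1.7

The purple cone was near (2.7, 5.3) before and (1.2, 6.0) after, so it travelled √(1.5² + 0.7²) ≈ 1.7 units.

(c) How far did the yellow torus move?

3.2

The yellow torus moved from about (7.2, 2.7) to (9.8, 4.5), a distance of √(2.6² + 1.8²) ≈ 3.2.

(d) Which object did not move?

the brown cone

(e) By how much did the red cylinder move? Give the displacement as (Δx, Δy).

(1.2, -1.1)

From the two frames, the red cylinder sits at roughly (11.2, 5.4) before and (12.4, 4.3) after.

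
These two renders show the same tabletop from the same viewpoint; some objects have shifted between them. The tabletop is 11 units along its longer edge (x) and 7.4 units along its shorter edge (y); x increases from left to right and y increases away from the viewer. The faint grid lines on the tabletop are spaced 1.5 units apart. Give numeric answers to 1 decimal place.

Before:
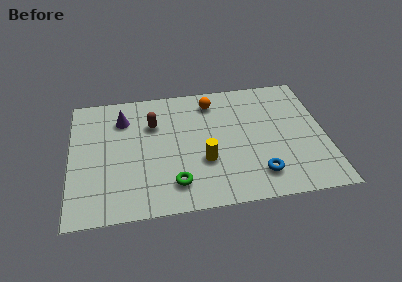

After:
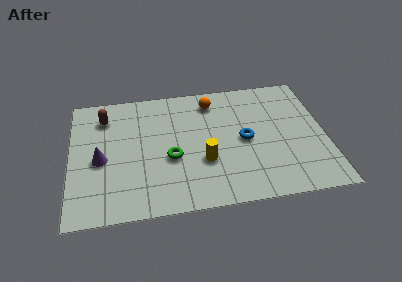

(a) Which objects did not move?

the yellow cylinder and the orange sphere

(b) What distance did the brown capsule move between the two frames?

2.2

The brown capsule moved from about (3.6, 5.1) to (1.5, 5.8), a distance of √(2.1² + 0.7²) ≈ 2.2.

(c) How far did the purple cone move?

2.5

The purple cone was near (2.3, 5.6) before and (1.3, 3.3) after, so it travelled √(1.0² + 2.3²) ≈ 2.5 units.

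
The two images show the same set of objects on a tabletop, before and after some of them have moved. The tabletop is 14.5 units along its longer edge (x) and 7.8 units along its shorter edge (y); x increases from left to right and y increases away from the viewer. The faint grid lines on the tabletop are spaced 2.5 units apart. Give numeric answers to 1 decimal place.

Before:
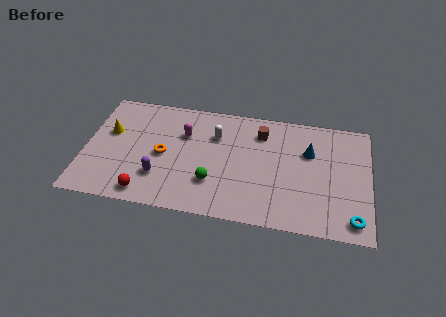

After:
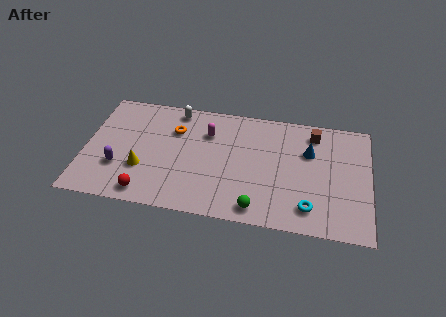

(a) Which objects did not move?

the blue cone and the red sphere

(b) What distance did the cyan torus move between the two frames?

2.2

From (13.7, 1.1) to (11.5, 1.5), the cyan torus covered √(2.2² + 0.4²) ≈ 2.2 units.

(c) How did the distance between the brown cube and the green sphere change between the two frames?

+1.7

Before: roughly 4.4 units apart; after: 6.1. That's 1.7 units further apart.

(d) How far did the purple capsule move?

2.1

The purple capsule was near (3.9, 2.2) before and (1.8, 2.5) after, so it travelled √(2.1² + 0.3²) ≈ 2.1 units.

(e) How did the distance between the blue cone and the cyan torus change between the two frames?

-1.0

The distance was about 4.7 in the first image and 3.7 in the second, so they moved 1.0 units closer together.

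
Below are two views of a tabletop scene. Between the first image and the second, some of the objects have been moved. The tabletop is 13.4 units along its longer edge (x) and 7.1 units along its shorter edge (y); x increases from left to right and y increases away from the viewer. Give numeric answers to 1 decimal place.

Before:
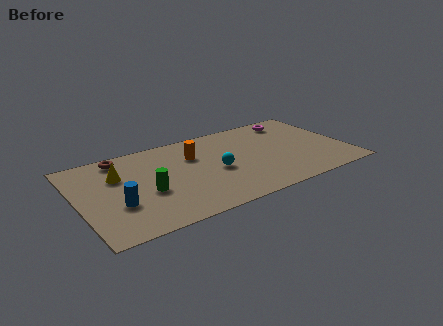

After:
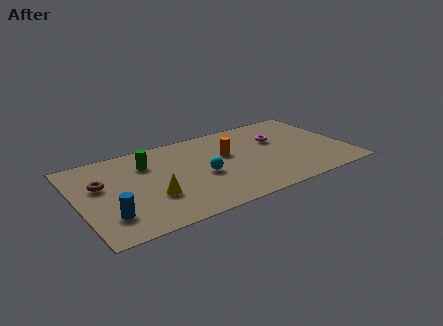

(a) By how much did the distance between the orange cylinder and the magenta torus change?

-2.8

Before: roughly 5.4 units apart; after: 2.6. That's 2.8 units closer together.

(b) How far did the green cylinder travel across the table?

2.3

The green cylinder moved from about (3.3, 2.9) to (3.6, 5.2), a distance of √(0.3² + 2.3²) ≈ 2.3.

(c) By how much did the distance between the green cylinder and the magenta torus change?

-2.0

The distance was about 8.5 in the first image and 6.5 in the second, so they moved 2.0 units closer together.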